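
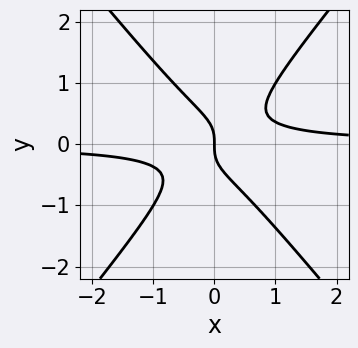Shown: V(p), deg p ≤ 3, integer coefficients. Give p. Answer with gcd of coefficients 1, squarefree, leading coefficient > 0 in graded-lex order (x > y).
1. deg p = 3.
2. From the axis intercepts and sections: one y-axis crossing is at y = 0; it crosses the x-axis at the gridline x = 0.
3. The integer polynomial consistent with all of this is the stated p.

3*x^2*y - 2*y^3 - x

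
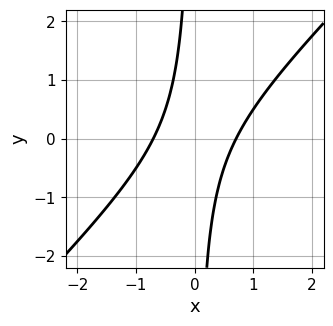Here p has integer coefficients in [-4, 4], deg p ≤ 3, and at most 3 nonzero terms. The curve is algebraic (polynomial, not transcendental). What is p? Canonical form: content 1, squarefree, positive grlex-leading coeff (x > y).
(a) Degree: a generic line meets the curve in up to 2 points, so deg p = 2.
(b) Observable constraints: no y-intercept at any integer in the box.
(c) The integer polynomial consistent with all of this is the stated p.

2*x^2 - 2*x*y - 1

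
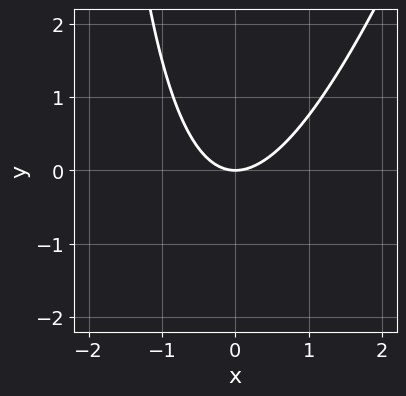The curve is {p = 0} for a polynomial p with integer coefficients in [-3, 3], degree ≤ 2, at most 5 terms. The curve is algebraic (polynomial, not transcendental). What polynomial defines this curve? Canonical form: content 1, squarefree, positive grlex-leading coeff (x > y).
3*x^2 - x*y - 3*y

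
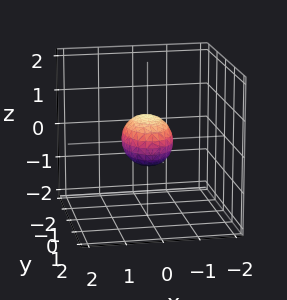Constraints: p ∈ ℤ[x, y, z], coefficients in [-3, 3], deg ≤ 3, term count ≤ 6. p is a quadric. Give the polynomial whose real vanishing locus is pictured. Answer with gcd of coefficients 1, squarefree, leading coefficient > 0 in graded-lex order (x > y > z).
deg p = 2. Bounded and convex; a quadric.
Symmetries: it's symmetric under x → −x, forcing even powers of x; mirror symmetry y ↦ −y ⇒ only even powers of y; it's symmetric under z → −z, forcing even powers of z.
Reading off the gridlines: the y-axis gridline crossings are at y ∈ {-1, 1}.
Fitting integer coefficients to these (and the overall shape) gives p.

2*x^2 + y^2 + 2*z^2 - 1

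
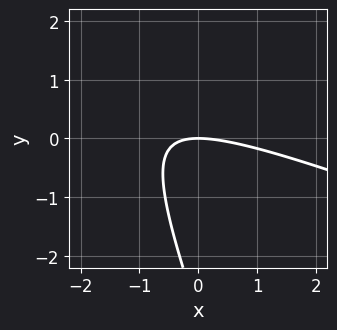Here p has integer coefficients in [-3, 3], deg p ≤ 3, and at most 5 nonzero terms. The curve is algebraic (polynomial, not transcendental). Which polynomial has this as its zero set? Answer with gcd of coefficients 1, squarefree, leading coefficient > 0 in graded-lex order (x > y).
1. deg p = 2. The shape is more complex than any degree-1 curve.
2. Observable constraints: one x-axis crossing is at x = 0; one y-axis crossing is at y = 0.
3. These observations pin down the coefficients.

x^2 + 3*x*y + y^2 + 3*y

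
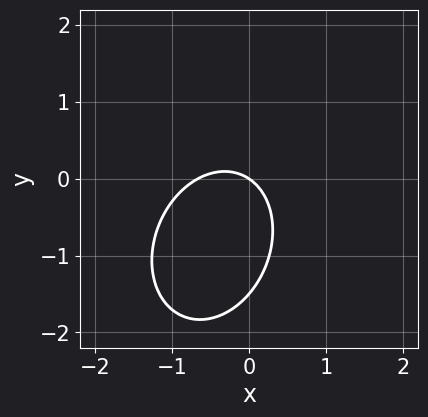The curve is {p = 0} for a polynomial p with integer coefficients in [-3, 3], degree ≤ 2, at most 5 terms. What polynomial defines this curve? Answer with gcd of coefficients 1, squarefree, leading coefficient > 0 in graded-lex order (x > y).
3*x^2 - x*y + 2*y^2 + 2*x + 3*y

(a) deg p = 2. A generic line meets the curve in up to 2 points.
(b) From the visible intercepts: one y-axis crossing is at y = 0; it crosses the x-axis at the gridline x = 0.
(c) Solving for integer coefficients yields p as stated.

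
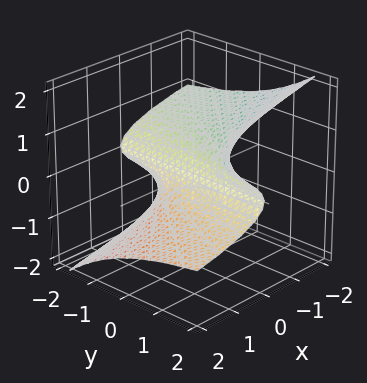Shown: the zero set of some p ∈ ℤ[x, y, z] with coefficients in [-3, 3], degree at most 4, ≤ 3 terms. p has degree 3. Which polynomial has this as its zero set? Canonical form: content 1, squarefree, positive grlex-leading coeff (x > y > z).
y*z^2 - z^3 - x

First, deg p = 3.
Then, observable constraints: every point of the y-axis in the box is on the surface; it meets the z-axis at z = 0 (among the integer gridlines); it crosses the x-axis at the gridline x = 0.
Finally, fitting integer coefficients to these (and the overall shape) gives p.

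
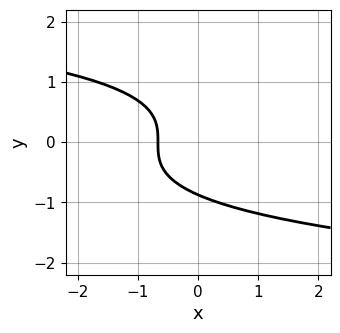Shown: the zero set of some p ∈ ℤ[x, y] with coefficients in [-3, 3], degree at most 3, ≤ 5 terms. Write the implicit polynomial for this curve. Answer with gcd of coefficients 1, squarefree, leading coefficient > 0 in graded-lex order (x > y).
3*y^3 + 3*x + 2

deg p = 3. A generic line meets the curve in up to 3 points.
Putting this together gives p.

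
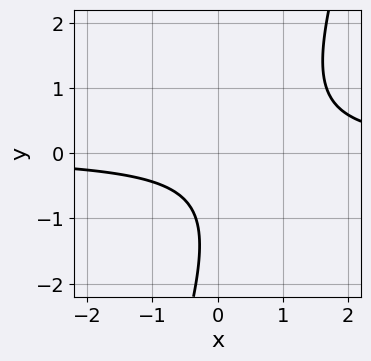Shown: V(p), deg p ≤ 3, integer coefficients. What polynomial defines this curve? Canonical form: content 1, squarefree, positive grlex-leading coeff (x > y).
3*x*y - y^2 - 2*y - 2

(a) Degree: no degree-1 curve has this shape, so deg p = 2.
(b) Observable constraints: the curve avoids every integer x-axis point in the box; no y-intercept at any integer in the box.
(c) Assembling these constraints gives the stated polynomial.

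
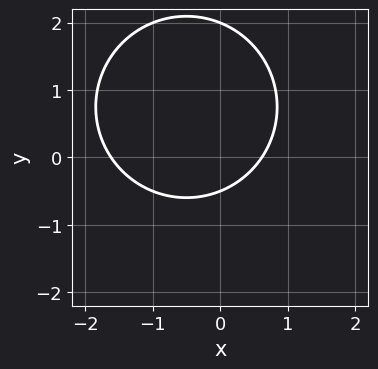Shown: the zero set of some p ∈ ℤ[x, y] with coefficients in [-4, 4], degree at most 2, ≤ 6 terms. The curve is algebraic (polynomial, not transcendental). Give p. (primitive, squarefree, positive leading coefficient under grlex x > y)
(a) The degree is 2 — the shape is more complex than any degree-1 curve.
(b) From the axis intercepts and sections: one y-axis crossing is at y = 2.
(c) Solving for integer coefficients yields p as stated.

2*x^2 + 2*y^2 + 2*x - 3*y - 2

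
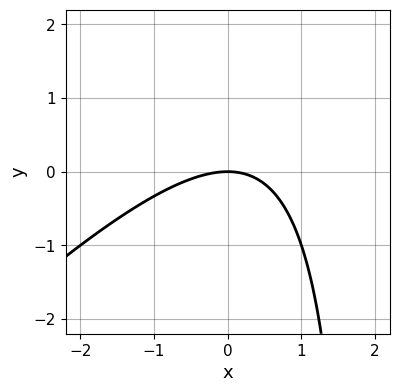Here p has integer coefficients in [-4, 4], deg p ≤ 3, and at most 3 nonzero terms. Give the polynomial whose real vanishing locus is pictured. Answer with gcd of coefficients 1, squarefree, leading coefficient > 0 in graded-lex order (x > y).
x^2 - x*y + 2*y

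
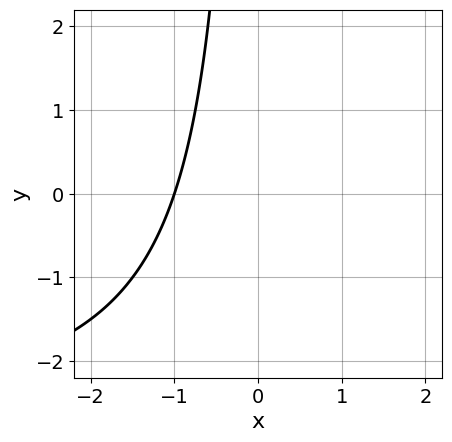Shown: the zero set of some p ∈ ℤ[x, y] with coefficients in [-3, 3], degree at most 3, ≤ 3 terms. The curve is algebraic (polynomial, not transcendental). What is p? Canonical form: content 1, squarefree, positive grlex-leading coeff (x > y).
x*y + 3*x + 3

deg p = 2. The shape is more complex than any degree-1 curve.
Observable constraints: no y-intercept at any integer in the box; it crosses the x-axis at the gridline x = -1.
Assembling these constraints gives the stated polynomial.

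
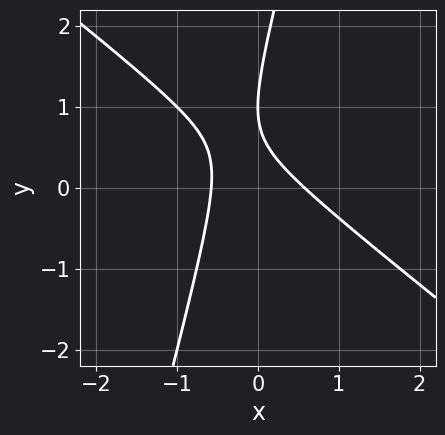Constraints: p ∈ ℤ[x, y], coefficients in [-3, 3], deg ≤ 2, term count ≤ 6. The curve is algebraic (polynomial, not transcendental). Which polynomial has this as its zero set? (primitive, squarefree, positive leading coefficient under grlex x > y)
First, deg p = 2.
Next, checking where it meets the axes: one y-axis crossing is at y = 1.
Finally, together with the visible shape, these determine p as stated.

3*x^2 + 3*x*y - y^2 + 2*y - 1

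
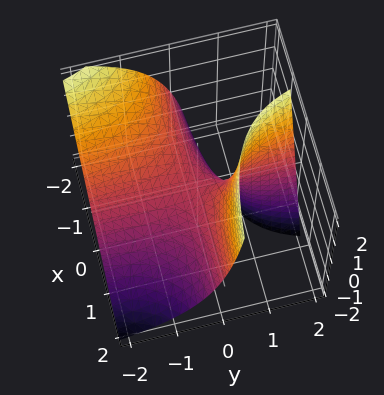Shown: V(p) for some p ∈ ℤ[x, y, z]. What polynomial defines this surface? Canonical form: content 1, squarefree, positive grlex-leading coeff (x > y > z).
3*x*y + 2*y*z - 2*z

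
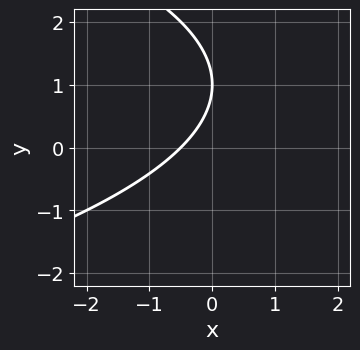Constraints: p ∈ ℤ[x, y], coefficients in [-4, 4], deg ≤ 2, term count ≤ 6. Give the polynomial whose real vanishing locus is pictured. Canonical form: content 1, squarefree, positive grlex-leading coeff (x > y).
y^2 + 2*x - 2*y + 1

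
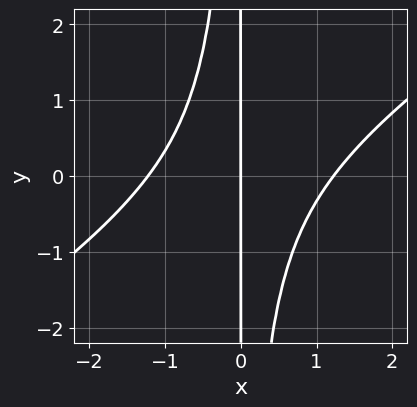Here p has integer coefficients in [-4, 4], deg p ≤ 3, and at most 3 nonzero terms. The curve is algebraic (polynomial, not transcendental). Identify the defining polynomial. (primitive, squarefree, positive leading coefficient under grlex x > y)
First, deg p = 3.
Then, checking where it meets the axes: one x-axis crossing is at x = 0; the visible y-axis segment lies entirely on the curve.
Finally, putting this together gives p.

2*x^3 - 3*x^2*y - 3*x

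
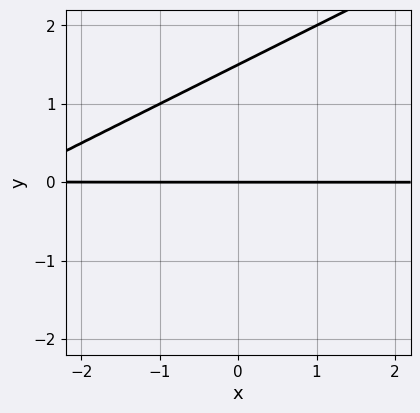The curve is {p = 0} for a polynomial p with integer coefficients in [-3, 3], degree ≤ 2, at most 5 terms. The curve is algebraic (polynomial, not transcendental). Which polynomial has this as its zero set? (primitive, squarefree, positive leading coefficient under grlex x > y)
x*y - 2*y^2 + 3*y

1. deg p = 2. The shape is more complex than any degree-1 curve.
2. From the axis intercepts and sections: it meets the y-axis at y = 0 (among the integer gridlines); the visible x-axis segment lies entirely on the curve.
3. Solving for integer coefficients yields p as stated.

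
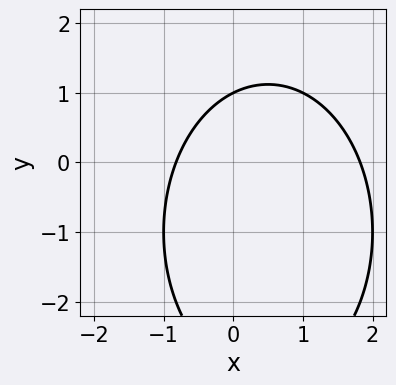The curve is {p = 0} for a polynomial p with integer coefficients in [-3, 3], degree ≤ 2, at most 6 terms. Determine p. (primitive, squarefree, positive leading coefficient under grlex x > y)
2*x^2 + y^2 - 2*x + 2*y - 3

(a) deg p = 2. The shape is more complex than any degree-1 curve.
(b) Reading off the gridlines: it crosses the y-axis at the gridline y = 1.
(c) These observations pin down the coefficients.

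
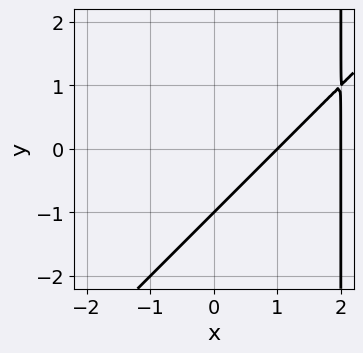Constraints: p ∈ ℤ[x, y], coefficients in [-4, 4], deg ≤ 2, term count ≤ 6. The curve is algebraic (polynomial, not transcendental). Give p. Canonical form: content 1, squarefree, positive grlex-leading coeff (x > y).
x^2 - x*y - 3*x + 2*y + 2

1. deg p = 2. No degree-1 curve has this shape.
2. Against the integer gridlines: it crosses the y-axis at the gridline y = -1; among the integer gridlines, it crosses the x-axis at x ∈ {1, 2}.
3. Assembling these constraints gives the stated polynomial.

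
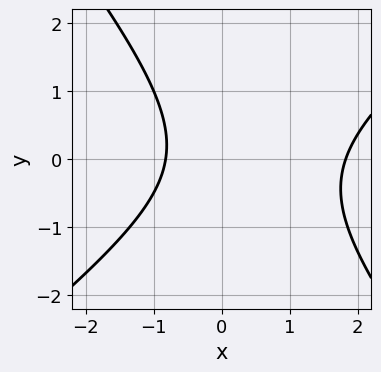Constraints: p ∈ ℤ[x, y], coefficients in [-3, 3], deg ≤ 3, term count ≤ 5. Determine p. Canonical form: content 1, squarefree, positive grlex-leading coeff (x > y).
2*x^2 - x*y - 2*y^2 - 2*x - 3

First, deg p = 2.
Next, from the visible intercepts: it misses every integer gridline on the y-axis.
Finally, putting this together gives p.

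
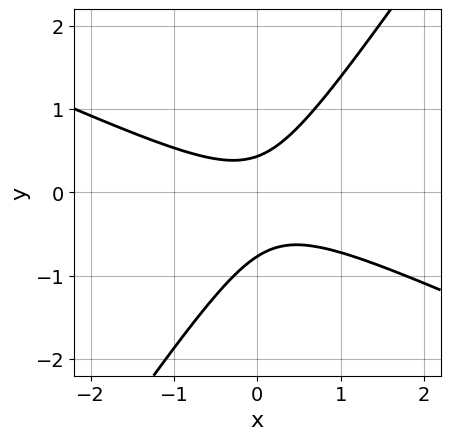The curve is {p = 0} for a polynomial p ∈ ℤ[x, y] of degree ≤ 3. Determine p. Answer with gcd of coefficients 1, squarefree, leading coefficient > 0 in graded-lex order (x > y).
2*x^2 + 3*x*y - 3*y^2 - y + 1

deg p = 2. The shape is more complex than any degree-1 curve.
Reading off the gridlines: the curve avoids every integer x-axis point in the box.
Matching integer coefficients to the picture gives p.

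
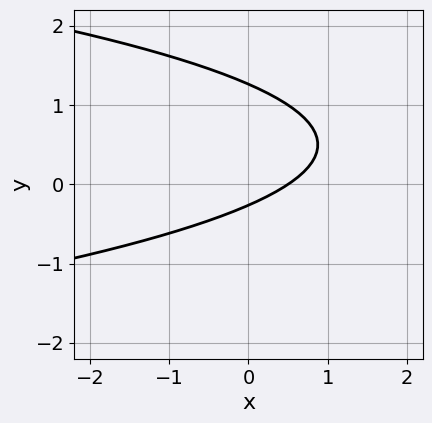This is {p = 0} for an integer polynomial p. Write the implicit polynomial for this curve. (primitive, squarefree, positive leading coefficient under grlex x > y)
3*y^2 + 2*x - 3*y - 1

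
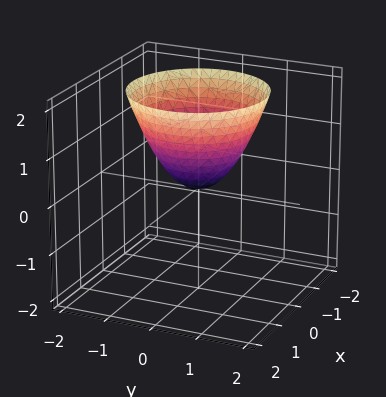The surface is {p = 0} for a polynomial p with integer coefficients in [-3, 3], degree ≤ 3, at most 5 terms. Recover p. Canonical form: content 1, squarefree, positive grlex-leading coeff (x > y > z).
1. The degree is 2 — a single bowl opening along one axis; a quadric.
2. By symmetry, the surface is invariant under rotation about z: p = q(x² + y², z).
3. Observable constraints: a circular section at z = 2 has radius between 1 and 2; it crosses the y-axis at the gridline y = 0; it meets the x-axis at x = 0 (among the integer gridlines); it crosses the z-axis at the gridline z = 0.
4. Matching integer coefficients to the picture gives p.

x^2 + y^2 - z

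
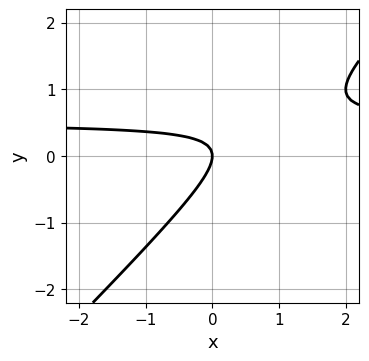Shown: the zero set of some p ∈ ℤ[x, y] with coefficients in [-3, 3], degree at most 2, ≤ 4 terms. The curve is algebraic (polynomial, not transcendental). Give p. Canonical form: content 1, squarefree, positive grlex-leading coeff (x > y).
2*x*y - 2*y^2 - x

1. Degree: the shape is more complex than any degree-1 curve, so deg p = 2.
2. From the axis intercepts and sections: one x-axis crossing is at x = 0; one y-axis crossing is at y = 0.
3. The integer polynomial consistent with all of this is the stated p.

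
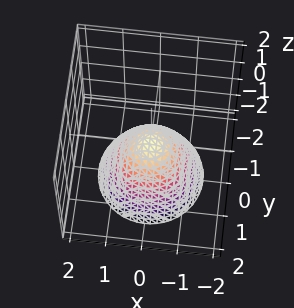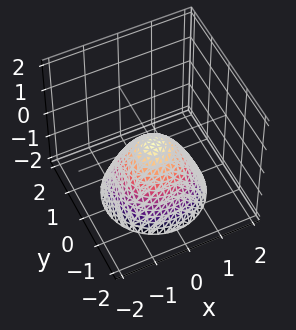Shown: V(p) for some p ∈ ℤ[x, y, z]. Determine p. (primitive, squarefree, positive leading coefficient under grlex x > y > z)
x^2 + y^2 + z

1. The degree is 2 — a paraboloid; a quadric.
2. Symmetries: rotational symmetry about the z-axis ⇒ p depends on x, y only through x² + y².
3. Reading off the gridlines: it meets the y-axis at y = 0 (among the integer gridlines); one x-axis crossing is at x = 0; a circular section at z = -2 has radius between 1 and 2.
4. These observations pin down the coefficients.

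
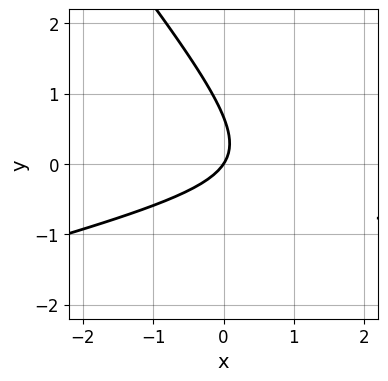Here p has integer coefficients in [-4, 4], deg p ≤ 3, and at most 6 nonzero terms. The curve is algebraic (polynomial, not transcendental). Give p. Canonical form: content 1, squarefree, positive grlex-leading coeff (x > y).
x^2 - 3*x*y - 3*y^2 - 3*x + 2*y

First, deg p = 2. The shape is more complex than any degree-1 curve.
Then, from the visible intercepts: it meets the x-axis at x = 0 (among the integer gridlines); it meets the y-axis at y = 0 (among the integer gridlines).
Finally, these observations pin down the coefficients.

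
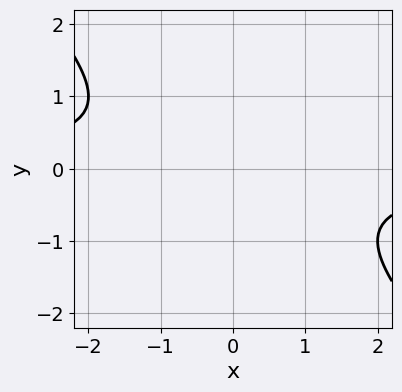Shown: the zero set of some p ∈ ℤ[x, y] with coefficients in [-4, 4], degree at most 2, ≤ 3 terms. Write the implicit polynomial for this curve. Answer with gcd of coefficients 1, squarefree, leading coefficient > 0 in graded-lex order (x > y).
x*y + y^2 + 1

(a) The degree is 2 — no degree-1 curve has this shape.
(b) From the visible intercepts: no y-intercept at any integer in the box; the curve avoids every integer x-axis point in the box.
(c) Matching integer coefficients to the picture gives p.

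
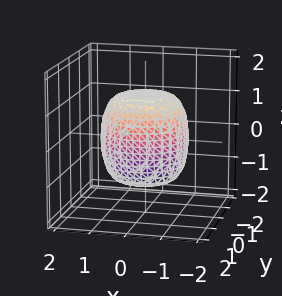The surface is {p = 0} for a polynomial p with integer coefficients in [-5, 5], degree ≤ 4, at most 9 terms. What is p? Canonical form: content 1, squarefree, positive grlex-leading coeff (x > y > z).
2*x^4 + 4*x^2*y^2 + 2*y^4 - x^2 - y^2 + 2*z^2 - 3

(a) deg p = 4. No degree-3 surface has this shape.
(b) Symmetry: every cross-section ⟂ z is a circle, so x, y appear only via x² + y².
(c) Observable constraints: a circular section at z = 0 has radius between 1 and 2.
(d) Fitting integer coefficients to these (and the overall shape) gives p.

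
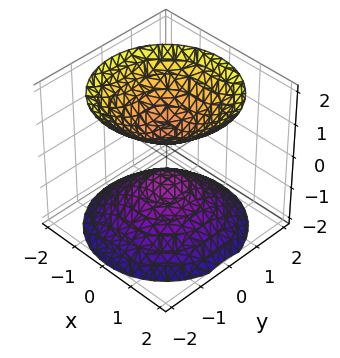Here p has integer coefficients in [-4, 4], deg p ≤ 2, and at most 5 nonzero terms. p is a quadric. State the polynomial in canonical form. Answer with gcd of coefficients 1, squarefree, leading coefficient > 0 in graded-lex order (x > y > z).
The picture has 2 separate pieces. Treating them together as one polynomial.
Degree: two sheets facing apart; a quadric, so deg p = 2.
By symmetry, the surface is invariant under rotation about z: p = q(x² + y², z); the z ↦ −z reflection is a symmetry, so z appears only in even powers.
Against the integer gridlines: the surface avoids every integer x-axis point in the box; no y-intercept at any integer in the box.
Assembling these constraints gives the stated polynomial.

2*x^2 + 2*y^2 - 2*z^2 + 1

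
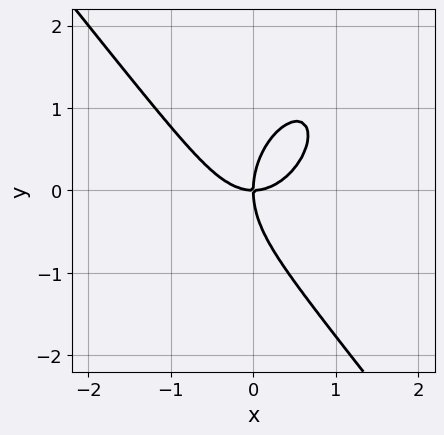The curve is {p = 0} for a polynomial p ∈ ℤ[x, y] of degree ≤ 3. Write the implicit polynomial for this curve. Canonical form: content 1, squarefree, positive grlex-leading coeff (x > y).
2*x^3 + y^3 - 2*x*y

deg p = 3. The shape is more complex than any degree-2 curve.
From the axis intercepts and sections: it crosses the y-axis at the gridline y = 0; it crosses the x-axis at the gridline x = 0.
These observations pin down the coefficients.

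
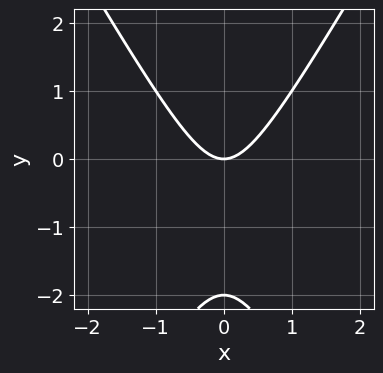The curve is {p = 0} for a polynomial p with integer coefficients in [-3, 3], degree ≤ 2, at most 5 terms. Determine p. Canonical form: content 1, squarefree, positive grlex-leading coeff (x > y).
First, deg p = 2.
Then, symmetries: mirror symmetry x ↦ −x ⇒ only even powers of x.
Then, against the integer gridlines: the y-axis gridline crossings are at y ∈ {-2, 0}; it crosses the x-axis at the gridline x = 0.
Finally, these observations pin down the coefficients.

3*x^2 - y^2 - 2*y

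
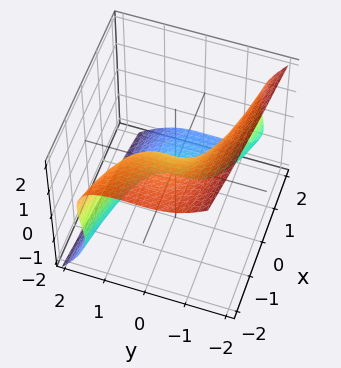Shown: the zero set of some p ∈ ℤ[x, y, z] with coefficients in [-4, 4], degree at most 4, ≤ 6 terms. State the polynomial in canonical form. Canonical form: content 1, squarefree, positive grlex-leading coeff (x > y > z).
(a) deg p = 3. No degree-2 surface has this shape.
(b) Against the integer gridlines: it meets the y-axis at y = 0 (among the integer gridlines); it crosses the z-axis at the gridline z = 0; it meets the x-axis at x = 0 (among the integer gridlines).
(c) Solving for integer coefficients yields p as stated.

2*y^3 - y^2*z + 2*z^3 + 3*x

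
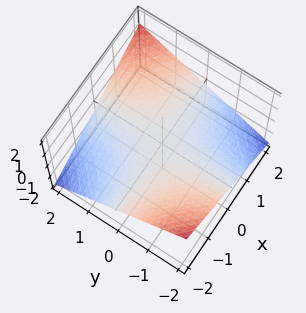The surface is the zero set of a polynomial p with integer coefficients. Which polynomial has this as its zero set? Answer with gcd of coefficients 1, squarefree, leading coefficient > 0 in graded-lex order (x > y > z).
Degree: a saddle surface; a quadric, so deg p = 2.
From the visible intercepts: the visible y-axis segment lies entirely on the surface; every point of the x-axis in the box is on the surface; it crosses the z-axis at the gridline z = 0.
Matching integer coefficients to the picture gives p.

x*y - 3*z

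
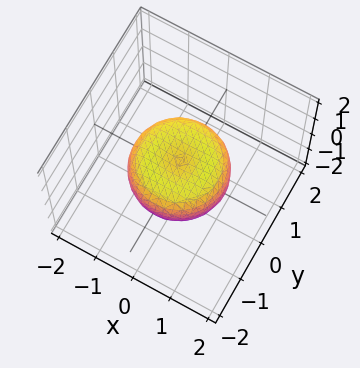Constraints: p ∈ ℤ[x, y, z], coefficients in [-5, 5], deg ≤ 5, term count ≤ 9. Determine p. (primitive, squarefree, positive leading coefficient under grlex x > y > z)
Degree: a generic line meets the surface in up to 4 points, so deg p = 4.
Symmetries: rotational symmetry about the z-axis ⇒ p depends on x, y only through x² + y².
From the axis intercepts and sections: a circular section at z = 0 has radius between 1 and 2.
The integer polynomial consistent with all of this is the stated p.

2*x^4 + 4*x^2*y^2 + 2*y^4 - 2*x^2 - 2*y^2 + 3*z^2 - 1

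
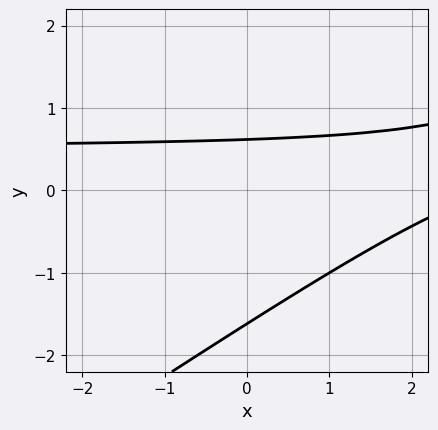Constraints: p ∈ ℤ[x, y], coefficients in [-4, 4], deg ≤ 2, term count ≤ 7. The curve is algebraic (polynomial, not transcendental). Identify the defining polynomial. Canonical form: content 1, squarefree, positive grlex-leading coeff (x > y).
(a) deg p = 2. A generic line meets the curve in up to 2 points.
(b) From the visible intercepts: it misses every integer gridline on the x-axis.
(c) Together with the visible shape, these determine p as stated.

2*x*y - 3*y^2 - x - 3*y + 3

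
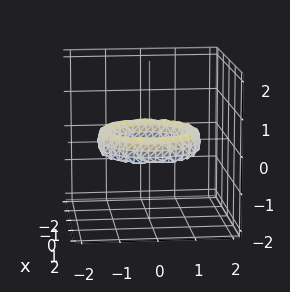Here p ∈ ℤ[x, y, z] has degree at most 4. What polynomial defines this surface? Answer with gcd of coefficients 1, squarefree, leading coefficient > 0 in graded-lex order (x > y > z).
1. The degree is 4 — the shape is more complex than any degree-3 surface.
2. Symmetries: rotational symmetry about the z-axis ⇒ p depends on x, y only through x² + y².
3. From the axis intercepts and sections: a circular section at z = 0 has radius exactly 1; among the integer gridlines, it crosses the x-axis at x ∈ {-1, 1}; among the integer gridlines, it crosses the y-axis at y ∈ {-1, 1}.
4. Assembling these constraints gives the stated polynomial.

x^4 + 2*x^2*y^2 + y^4 - 3*x^2 - 3*y^2 + 2*z^2 + 2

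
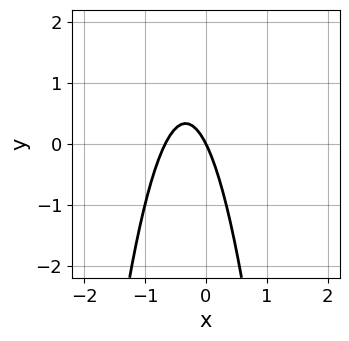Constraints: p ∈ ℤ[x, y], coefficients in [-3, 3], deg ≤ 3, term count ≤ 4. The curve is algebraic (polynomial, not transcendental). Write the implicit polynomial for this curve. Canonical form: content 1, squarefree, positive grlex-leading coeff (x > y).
3*x^2 + 2*x + y

Degree: the shape is more complex than any degree-1 curve, so deg p = 2.
Observable constraints: one x-axis crossing is at x = 0; it crosses the y-axis at the gridline y = 0.
Together with the visible shape, these determine p as stated.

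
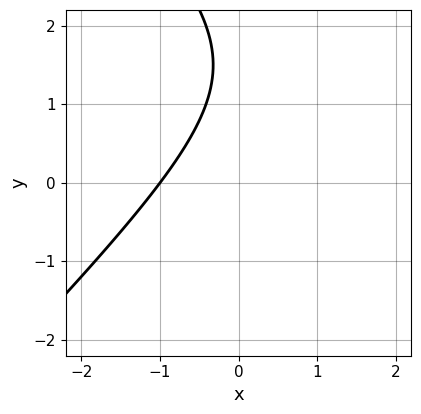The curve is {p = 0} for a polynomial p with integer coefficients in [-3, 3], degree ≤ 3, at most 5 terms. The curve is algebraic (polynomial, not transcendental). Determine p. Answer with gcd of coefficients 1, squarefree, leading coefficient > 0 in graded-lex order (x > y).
First, deg p = 2. No degree-1 curve has this shape.
Then, from the axis intercepts and sections: the curve avoids every integer y-axis point in the box; it crosses the x-axis at the gridline x = -1.
Finally, together with the visible shape, these determine p as stated.

x^2 - y^2 - 2*x + 3*y - 3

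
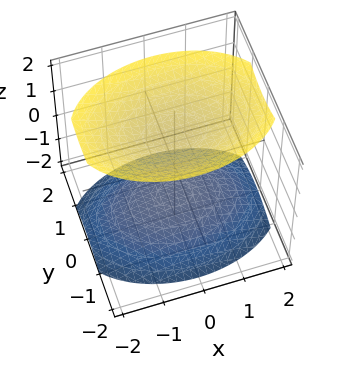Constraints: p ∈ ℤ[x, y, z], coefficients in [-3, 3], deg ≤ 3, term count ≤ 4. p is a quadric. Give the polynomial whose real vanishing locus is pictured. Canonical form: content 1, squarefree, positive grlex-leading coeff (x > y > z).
First, the picture has 2 separate pieces. They look like related sheets of one shape, so recover p as a whole.
Then, degree: two sheets facing apart; a quadric, so deg p = 2.
Next, symmetries: it's symmetric under x → −x, forcing even powers of x; it's symmetric under z → −z, forcing even powers of z; it's symmetric under y → −y, forcing even powers of y.
Next, observable constraints: it misses every integer gridline on the x-axis; the surface avoids every integer y-axis point in the box.
Finally, putting this together gives p.

x^2 + 2*y^2 - 2*z^2 + 3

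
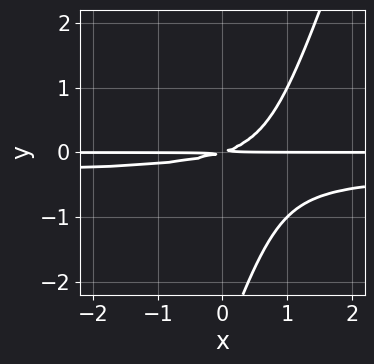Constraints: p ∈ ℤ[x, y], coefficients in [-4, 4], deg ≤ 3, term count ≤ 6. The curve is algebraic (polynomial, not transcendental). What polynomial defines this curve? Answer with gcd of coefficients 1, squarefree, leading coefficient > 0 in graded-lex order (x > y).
First, the degree is 3 — the shape is more complex than any degree-2 curve.
Next, checking where it meets the axes: every point of the x-axis in the box is on the curve.
Finally, the integer polynomial consistent with all of this is the stated p.

3*x*y^2 - y^3 + x*y - 3*y^2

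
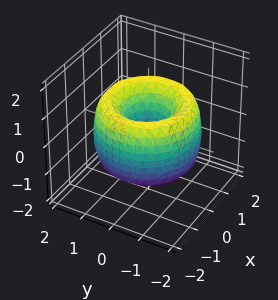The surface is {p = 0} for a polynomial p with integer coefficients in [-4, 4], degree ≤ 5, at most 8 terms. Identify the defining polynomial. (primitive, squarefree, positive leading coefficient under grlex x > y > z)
x^4 + 2*x^2*y^2 + y^4 - 3*x^2 - 3*y^2 + z^2 + 1

(a) Degree: a generic line meets the surface in up to 4 points, so deg p = 4.
(b) Symmetry: every cross-section ⟂ z is a circle, so x, y appear only via x² + y².
(c) Reading off the gridlines: a circular section at z = 0 has radius between 0 and 1; the surface avoids every integer z-axis point in the box.
(d) These observations pin down the coefficients.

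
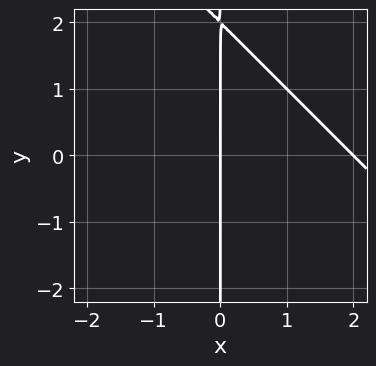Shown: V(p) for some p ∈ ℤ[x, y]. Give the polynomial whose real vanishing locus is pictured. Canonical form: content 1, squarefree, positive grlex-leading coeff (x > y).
x^2 + x*y - 2*x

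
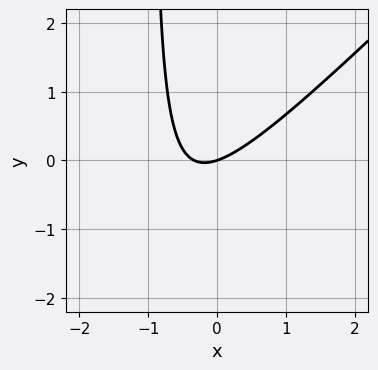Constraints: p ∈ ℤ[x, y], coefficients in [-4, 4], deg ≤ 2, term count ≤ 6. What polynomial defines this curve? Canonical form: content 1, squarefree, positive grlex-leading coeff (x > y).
3*x^2 - 3*x*y + x - 3*y

(a) deg p = 2. A generic line meets the curve in up to 2 points.
(b) Reading off the gridlines: one y-axis crossing is at y = 0; it meets the x-axis at x = 0 (among the integer gridlines).
(c) The integer polynomial consistent with all of this is the stated p.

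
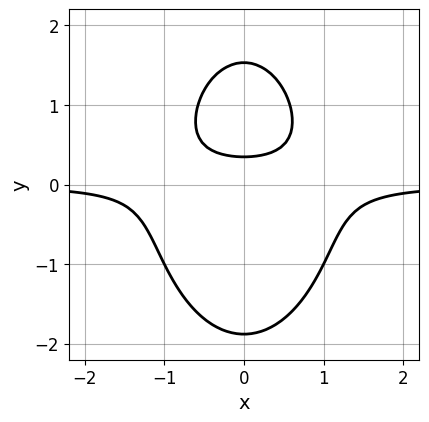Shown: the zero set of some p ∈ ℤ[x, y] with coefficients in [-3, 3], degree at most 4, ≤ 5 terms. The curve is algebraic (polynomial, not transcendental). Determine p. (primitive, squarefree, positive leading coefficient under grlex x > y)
3*x^2*y + y^3 - 3*y + 1

(a) deg p = 3. A generic line meets the curve in up to 3 points.
(b) Symmetries: the x ↦ −x reflection is a symmetry, so x appears only in even powers.
(c) Checking where it meets the axes: it misses every integer gridline on the x-axis.
(d) These observations pin down the coefficients.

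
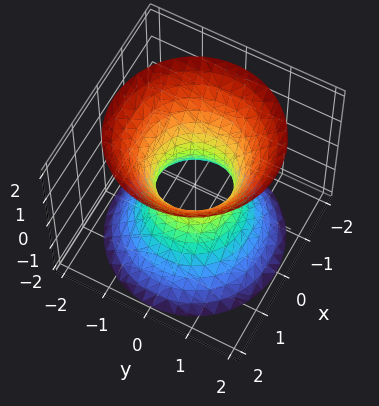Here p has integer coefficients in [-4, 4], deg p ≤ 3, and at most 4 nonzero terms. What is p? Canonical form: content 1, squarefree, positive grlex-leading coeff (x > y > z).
The degree is 2 — one connected sheet with a waist; a quadric.
Symmetries: mirror symmetry z ↦ −z ⇒ only even powers of z; the z-axis is an axis of rotation, so x and y enter only as x² + y².
From the axis intercepts and sections: it misses every integer gridline on the z-axis; a circular section at z = 1 has radius between 1 and 2.
Together with the visible shape, these determine p as stated.

3*x^2 + 3*y^2 - 2*z^2 - 2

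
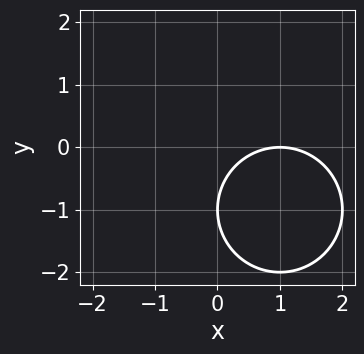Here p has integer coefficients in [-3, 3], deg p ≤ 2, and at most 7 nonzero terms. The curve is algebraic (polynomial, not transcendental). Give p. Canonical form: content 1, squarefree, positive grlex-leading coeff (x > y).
x^2 + y^2 - 2*x + 2*y + 1

First, the degree is 2 — the shape is more complex than any degree-1 curve.
Next, from the visible intercepts: one y-axis crossing is at y = -1; it meets the x-axis at x = 1 (among the integer gridlines).
Finally, assembling these constraints gives the stated polynomial.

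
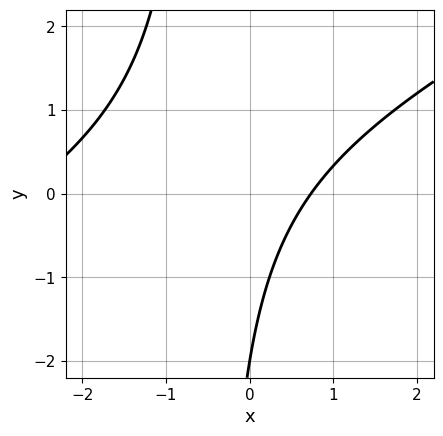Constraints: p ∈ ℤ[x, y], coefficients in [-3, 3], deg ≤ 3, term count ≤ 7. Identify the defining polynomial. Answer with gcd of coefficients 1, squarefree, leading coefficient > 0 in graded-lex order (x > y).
x^2 - 2*x*y + 2*x - y - 2

Degree: no degree-1 curve has this shape, so deg p = 2.
Observable constraints: one y-axis crossing is at y = -2.
Putting this together gives p.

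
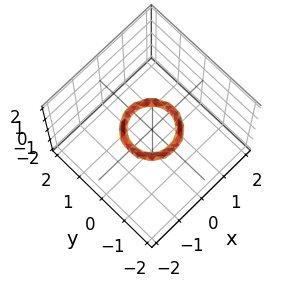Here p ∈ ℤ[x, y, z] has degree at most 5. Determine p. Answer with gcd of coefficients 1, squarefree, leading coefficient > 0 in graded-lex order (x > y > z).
1. deg p = 4.
2. Symmetry: every cross-section ⟂ z is a circle, so x, y appear only via x² + y².
3. From the visible intercepts: a circular section at z = 0 has radius between 0 and 1; among the integer gridlines, it crosses the x-axis at x ∈ {-1, 1}; among the integer gridlines, it crosses the y-axis at y ∈ {-1, 1}; the surface avoids every integer z-axis point in the box.
4. Fitting integer coefficients to these (and the overall shape) gives p.

2*x^4 + 4*x^2*y^2 + 2*y^4 - 3*x^2 - 3*y^2 + 3*z^2 + 1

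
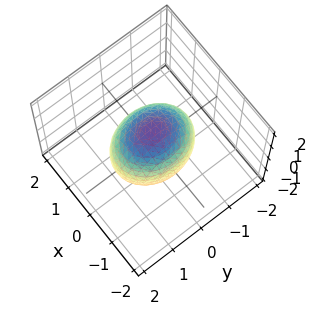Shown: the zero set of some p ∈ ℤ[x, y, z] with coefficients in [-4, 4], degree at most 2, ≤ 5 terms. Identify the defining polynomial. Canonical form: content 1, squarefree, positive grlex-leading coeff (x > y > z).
Degree: a closed, bounded, convex surface; a quadric, so deg p = 2.
Symmetries: the z ↦ −z reflection is a symmetry, so z appears only in even powers; the y ↦ −y reflection is a symmetry, so y appears only in even powers; mirror symmetry x ↦ −x ⇒ only even powers of x.
Against the integer gridlines: among the integer gridlines, it crosses the x-axis at x ∈ {-1, 1}.
The integer polynomial consistent with all of this is the stated p.

3*x^2 + 2*y^2 + 2*z^2 - 3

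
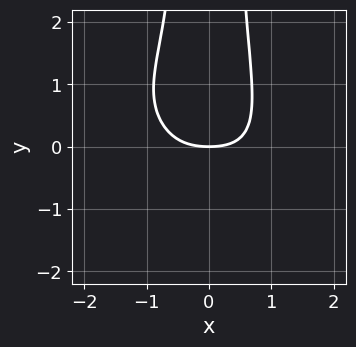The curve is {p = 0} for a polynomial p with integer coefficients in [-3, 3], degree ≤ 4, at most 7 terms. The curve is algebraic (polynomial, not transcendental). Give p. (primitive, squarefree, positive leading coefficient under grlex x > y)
First, degree: the shape is more complex than any degree-3 curve, so deg p = 4.
Then, from the visible intercepts: it meets the y-axis at y = 0 (among the integer gridlines); one x-axis crossing is at x = 0.
Finally, together with the visible shape, these determine p as stated.

2*x^4 + 2*x^3*y + 3*x^2*y^2 + x^2 - 3*y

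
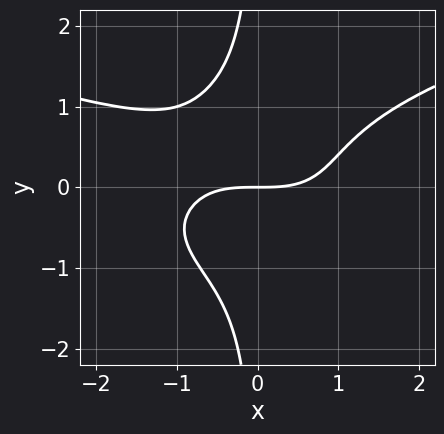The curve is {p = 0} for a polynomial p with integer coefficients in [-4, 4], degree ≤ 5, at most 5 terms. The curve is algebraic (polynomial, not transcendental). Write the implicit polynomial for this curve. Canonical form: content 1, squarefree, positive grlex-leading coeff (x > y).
(a) deg p = 4. No degree-3 curve has this shape.
(b) From the visible intercepts: it crosses the y-axis at the gridline y = 0; it meets the x-axis at x = 0 (among the integer gridlines).
(c) Together with the visible shape, these determine p as stated.

3*x*y^3 - x^3 - x^2*y + 3*y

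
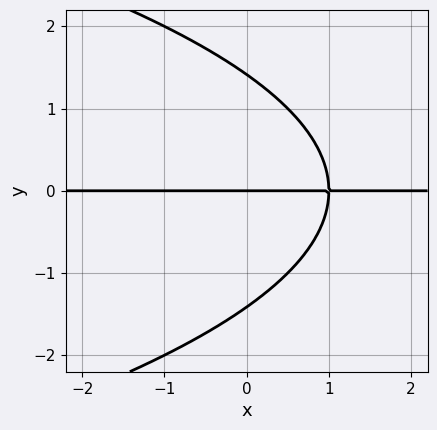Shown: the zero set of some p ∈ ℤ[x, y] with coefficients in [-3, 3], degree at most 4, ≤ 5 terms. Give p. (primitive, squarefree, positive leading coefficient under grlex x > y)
Degree: a generic line meets the curve in up to 3 points, so deg p = 3.
Observable constraints: every point of the x-axis in the box is on the curve; it meets the y-axis at y = 0 (among the integer gridlines).
The integer polynomial consistent with all of this is the stated p.

y^3 + 2*x*y - 2*y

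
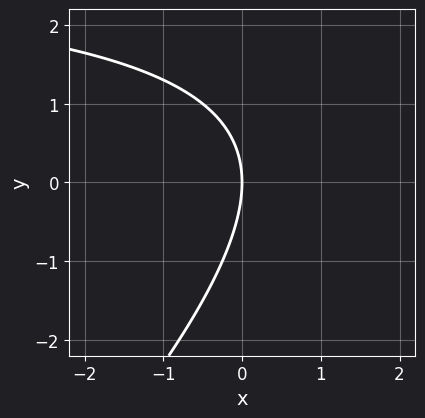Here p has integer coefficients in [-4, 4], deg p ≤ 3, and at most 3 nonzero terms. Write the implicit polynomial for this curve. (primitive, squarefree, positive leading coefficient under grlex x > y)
Degree: no degree-1 curve has this shape, so deg p = 2.
Reading off the gridlines: one y-axis crossing is at y = 0; it crosses the x-axis at the gridline x = 0.
These observations pin down the coefficients.

x*y - y^2 - 3*x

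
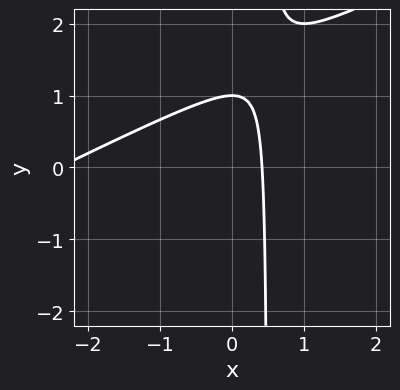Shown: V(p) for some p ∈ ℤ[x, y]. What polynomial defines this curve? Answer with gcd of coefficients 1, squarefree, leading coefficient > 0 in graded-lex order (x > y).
First, degree: a generic line meets the curve in up to 2 points, so deg p = 2.
Next, against the integer gridlines: one y-axis crossing is at y = 1.
Finally, these observations pin down the coefficients.

x^2 - 2*x*y + 2*x + y - 1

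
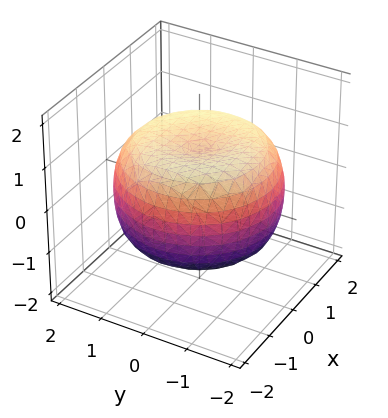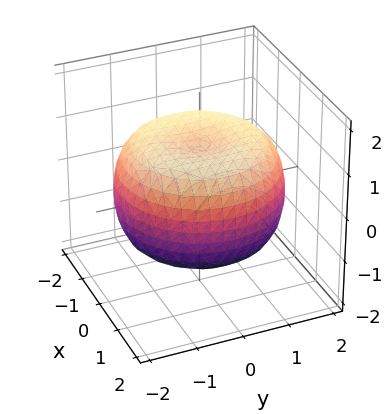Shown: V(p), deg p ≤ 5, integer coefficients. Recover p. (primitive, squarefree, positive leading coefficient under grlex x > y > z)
1. deg p = 4.
2. Symmetries: rotational symmetry about the z-axis ⇒ p depends on x, y only through x² + y².
3. Reading off the gridlines: among the integer gridlines, it crosses the z-axis at z ∈ {-1, 1}; a circular section at z = 1 has radius between 1 and 2.
4. Putting this together gives p.

x^4 + 2*x^2*y^2 + y^4 - 2*x^2 - 2*y^2 + 3*z^2 - 3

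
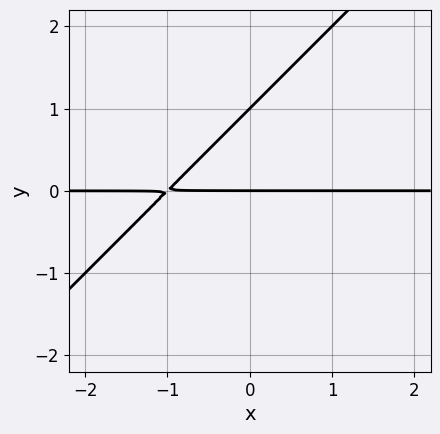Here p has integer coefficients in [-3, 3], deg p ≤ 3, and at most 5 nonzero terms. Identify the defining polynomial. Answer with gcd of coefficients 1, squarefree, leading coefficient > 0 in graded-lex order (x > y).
Degree: no degree-1 curve has this shape, so deg p = 2.
Against the integer gridlines: among the integer gridlines, it crosses the y-axis at y ∈ {0, 1}; every point of the x-axis in the box is on the curve.
These observations pin down the coefficients.

x*y - y^2 + y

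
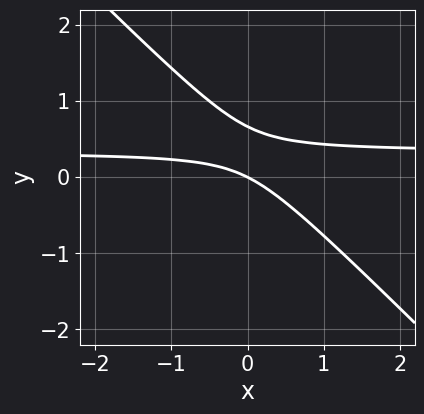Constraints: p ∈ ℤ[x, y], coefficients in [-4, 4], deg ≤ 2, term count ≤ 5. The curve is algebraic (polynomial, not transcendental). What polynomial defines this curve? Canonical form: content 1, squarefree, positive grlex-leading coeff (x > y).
1. Degree: a generic line meets the curve in up to 2 points, so deg p = 2.
2. Against the integer gridlines: it crosses the y-axis at the gridline y = 0; it crosses the x-axis at the gridline x = 0.
3. Fitting integer coefficients to these (and the overall shape) gives p.

3*x*y + 3*y^2 - x - 2*y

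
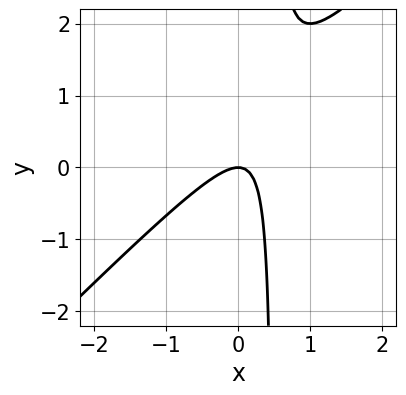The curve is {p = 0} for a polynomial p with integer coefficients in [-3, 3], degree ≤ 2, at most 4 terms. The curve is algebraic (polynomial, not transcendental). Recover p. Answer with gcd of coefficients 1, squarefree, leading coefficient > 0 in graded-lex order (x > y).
2*x^2 - 2*x*y + y

First, degree: the shape is more complex than any degree-1 curve, so deg p = 2.
Next, from the visible intercepts: one x-axis crossing is at x = 0; it meets the y-axis at y = 0 (among the integer gridlines).
Finally, these observations pin down the coefficients.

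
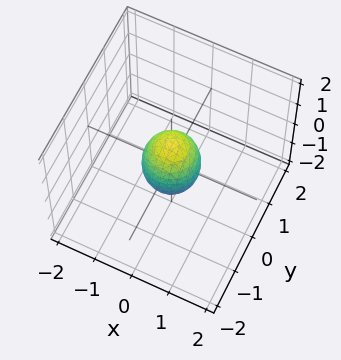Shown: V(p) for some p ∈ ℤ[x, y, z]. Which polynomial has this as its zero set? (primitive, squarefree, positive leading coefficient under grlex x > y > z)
Degree: bounded and convex; a quadric, so deg p = 2.
Symmetries: it's symmetric under z → −z, forcing even powers of z; the surface is invariant under rotation about z: p = q(x² + y², z).
From the axis intercepts and sections: a circular section at z = 0 has radius between 0 and 1; the z-axis gridline crossings are at z ∈ {-1, 1}.
Putting this together gives p.

2*x^2 + 2*y^2 + z^2 - 1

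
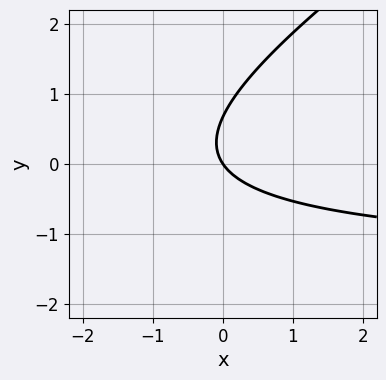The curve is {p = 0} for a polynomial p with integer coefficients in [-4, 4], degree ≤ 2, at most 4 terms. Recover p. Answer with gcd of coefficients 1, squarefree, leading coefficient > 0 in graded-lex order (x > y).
(a) The degree is 2 — a generic line meets the curve in up to 2 points.
(b) Observable constraints: it crosses the y-axis at the gridline y = 0; it meets the x-axis at x = 0 (among the integer gridlines).
(c) Together with the visible shape, these determine p as stated.

2*x*y - 3*y^2 + 3*x + 2*y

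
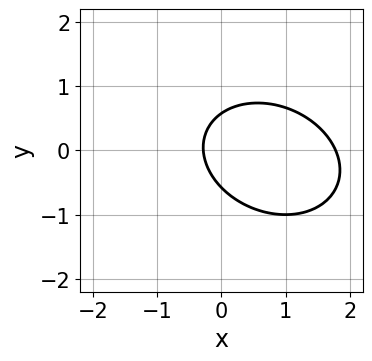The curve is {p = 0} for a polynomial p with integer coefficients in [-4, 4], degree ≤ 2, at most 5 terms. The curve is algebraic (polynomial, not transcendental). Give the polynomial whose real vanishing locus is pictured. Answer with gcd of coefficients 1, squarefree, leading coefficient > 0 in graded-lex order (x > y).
1. The degree is 2 — the shape is more complex than any degree-1 curve.
2. Putting this together gives p.

2*x^2 + x*y + 3*y^2 - 3*x - 1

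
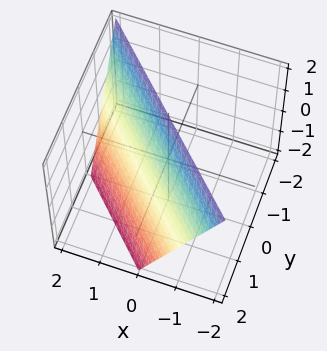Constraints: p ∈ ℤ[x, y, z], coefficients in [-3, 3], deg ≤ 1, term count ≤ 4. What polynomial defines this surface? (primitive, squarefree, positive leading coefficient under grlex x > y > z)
2*x + 2*y + z - 2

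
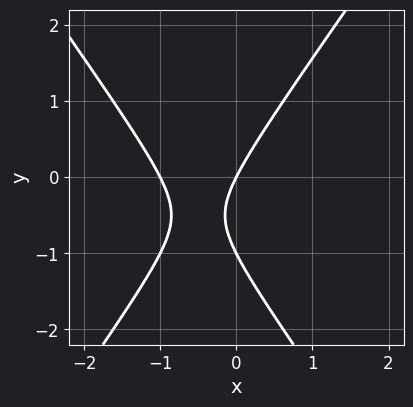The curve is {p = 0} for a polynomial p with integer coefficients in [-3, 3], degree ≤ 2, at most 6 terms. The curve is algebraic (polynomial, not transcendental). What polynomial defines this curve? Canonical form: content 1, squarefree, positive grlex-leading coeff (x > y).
2*x^2 - y^2 + 2*x - y

Degree: a generic line meets the curve in up to 2 points, so deg p = 2.
From the visible intercepts: the y-axis gridline crossings are at y ∈ {-1, 0}; the x-axis gridline crossings are at x ∈ {-1, 0}.
The integer polynomial consistent with all of this is the stated p.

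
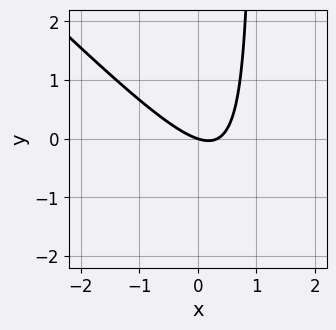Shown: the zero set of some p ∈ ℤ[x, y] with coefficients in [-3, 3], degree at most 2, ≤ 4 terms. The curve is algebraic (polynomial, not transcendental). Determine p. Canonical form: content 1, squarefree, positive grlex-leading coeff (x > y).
First, degree: no degree-1 curve has this shape, so deg p = 2.
Then, against the integer gridlines: it crosses the x-axis at the gridline x = 0; one y-axis crossing is at y = 0.
Finally, putting this together gives p.

3*x^2 + 3*x*y - x - 3*y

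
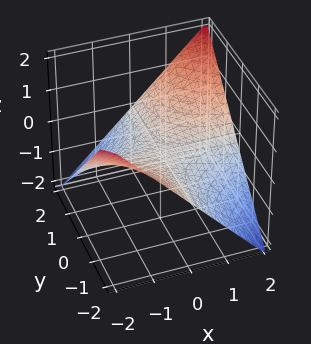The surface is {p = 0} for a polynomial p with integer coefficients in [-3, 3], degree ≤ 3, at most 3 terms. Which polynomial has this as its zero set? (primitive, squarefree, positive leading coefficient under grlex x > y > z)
Degree: a hyperbolic paraboloid; a quadric, so deg p = 2.
Checking where it meets the axes: every point of the x-axis in the box is on the surface; it crosses the z-axis at the gridline z = 0; every point of the y-axis in the box is on the surface.
Putting this together gives p.

x*y - 2*z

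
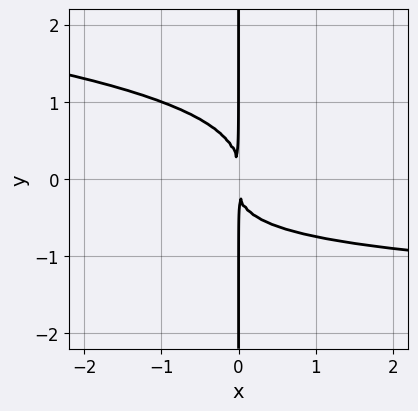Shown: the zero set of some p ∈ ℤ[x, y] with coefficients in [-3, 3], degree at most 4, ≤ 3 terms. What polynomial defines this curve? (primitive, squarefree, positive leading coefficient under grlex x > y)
3*x*y^3 + x^2*y + 2*x^2

First, the degree is 4 — no degree-3 curve has this shape.
Next, against the integer gridlines: every point of the y-axis in the box is on the curve.
Finally, the integer polynomial consistent with all of this is the stated p.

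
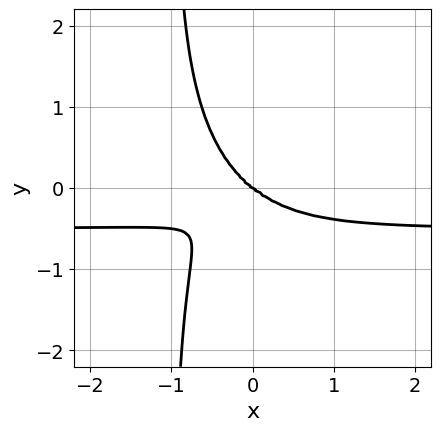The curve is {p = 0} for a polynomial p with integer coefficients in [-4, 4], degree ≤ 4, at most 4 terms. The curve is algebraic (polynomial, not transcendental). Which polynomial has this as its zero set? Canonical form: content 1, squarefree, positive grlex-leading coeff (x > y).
2*x^3*y + 2*x*y^3 + x^3 + 2*y^3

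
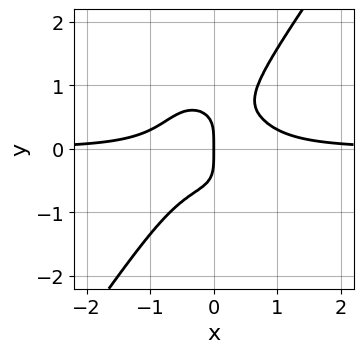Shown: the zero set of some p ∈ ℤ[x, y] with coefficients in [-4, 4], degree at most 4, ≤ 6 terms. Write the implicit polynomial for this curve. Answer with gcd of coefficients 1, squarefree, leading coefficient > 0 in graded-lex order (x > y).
3*x^3*y - y^4 + x*y^2 - x

Degree: the shape is more complex than any degree-3 curve, so deg p = 4.
Against the integer gridlines: one y-axis crossing is at y = 0; it meets the x-axis at x = 0 (among the integer gridlines).
These observations pin down the coefficients.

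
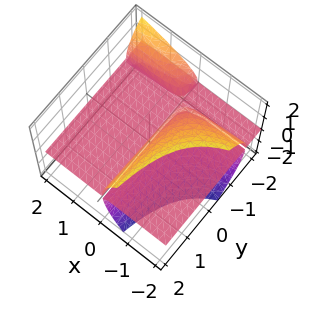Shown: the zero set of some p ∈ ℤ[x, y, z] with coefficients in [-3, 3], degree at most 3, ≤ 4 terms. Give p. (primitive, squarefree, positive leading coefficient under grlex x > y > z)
2*x*y*z + z^3 + 3*x*z

There are 3 components. They look like related sheets of one shape, so recover p as a whole.
Degree: a generic line meets the surface in up to 3 points, so deg p = 3.
Against the integer gridlines: the visible y-axis segment lies entirely on the surface; every point of the x-axis in the box is on the surface; one z-axis crossing is at z = 0.
The integer polynomial consistent with all of this is the stated p.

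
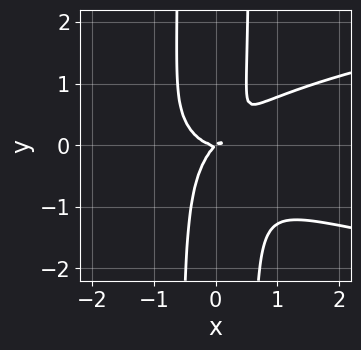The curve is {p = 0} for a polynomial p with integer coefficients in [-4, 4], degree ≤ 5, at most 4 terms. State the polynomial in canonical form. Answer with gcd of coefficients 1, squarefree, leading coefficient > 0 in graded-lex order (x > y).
(a) deg p = 4. A generic line meets the curve in up to 4 points.
(b) From the axis intercepts and sections: one x-axis crossing is at x = 0; it meets the y-axis at y = 0 (among the integer gridlines).
(c) Fitting integer coefficients to these (and the overall shape) gives p.

3*x^2*y^2 - 2*x^3 + x*y - y^2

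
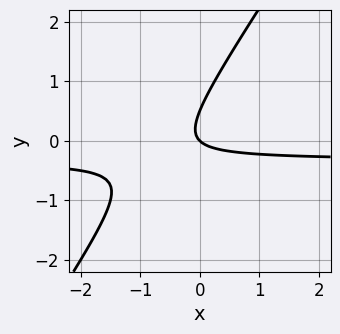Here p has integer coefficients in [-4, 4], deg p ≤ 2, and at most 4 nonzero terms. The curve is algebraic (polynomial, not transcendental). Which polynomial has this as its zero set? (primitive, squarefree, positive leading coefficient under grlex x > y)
First, the degree is 2 — a generic line meets the curve in up to 2 points.
Then, against the integer gridlines: it crosses the y-axis at the gridline y = 0; it meets the x-axis at x = 0 (among the integer gridlines).
Finally, the integer polynomial consistent with all of this is the stated p.

3*x*y - 2*y^2 + x + y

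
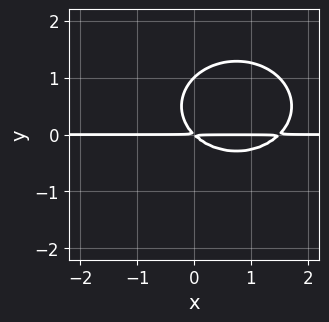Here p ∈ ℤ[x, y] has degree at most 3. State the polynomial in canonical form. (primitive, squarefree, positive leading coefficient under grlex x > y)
2*x^2*y + 3*y^3 - 3*x*y - 3*y^2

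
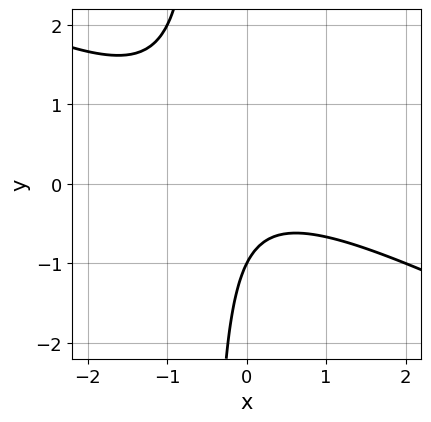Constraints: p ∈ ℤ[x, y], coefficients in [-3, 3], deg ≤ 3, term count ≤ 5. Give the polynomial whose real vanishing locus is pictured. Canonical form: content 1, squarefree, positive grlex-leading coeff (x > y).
x^2 + 2*x*y + y + 1

1. The degree is 2 — no degree-1 curve has this shape.
2. Observable constraints: the curve avoids every integer x-axis point in the box; one y-axis crossing is at y = -1.
3. Matching integer coefficients to the picture gives p.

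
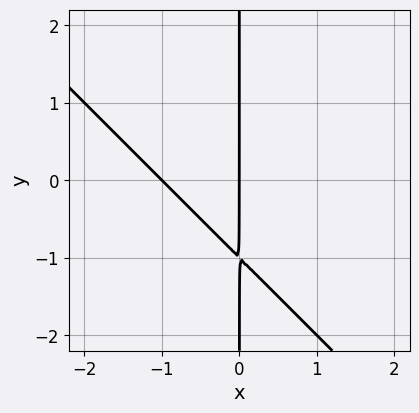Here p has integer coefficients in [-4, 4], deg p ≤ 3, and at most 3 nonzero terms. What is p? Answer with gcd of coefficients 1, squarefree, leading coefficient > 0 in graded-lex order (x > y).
x^2 + x*y + x

1. The degree is 2 — the shape is more complex than any degree-1 curve.
2. Observable constraints: every point of the y-axis in the box is on the curve; the x-axis gridline crossings are at x ∈ {-1, 0}.
3. Fitting integer coefficients to these (and the overall shape) gives p.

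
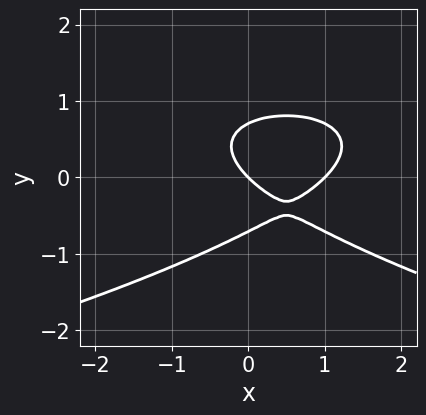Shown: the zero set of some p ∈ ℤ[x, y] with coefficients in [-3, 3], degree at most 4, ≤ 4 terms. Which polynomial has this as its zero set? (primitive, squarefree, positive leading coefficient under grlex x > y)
2*y^3 + x^2 - x - y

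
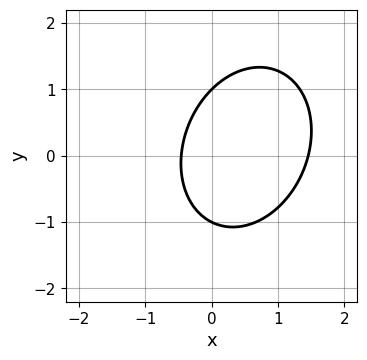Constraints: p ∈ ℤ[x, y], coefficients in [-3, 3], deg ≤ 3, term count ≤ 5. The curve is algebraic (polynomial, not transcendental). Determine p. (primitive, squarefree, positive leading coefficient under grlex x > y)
3*x^2 - x*y + 2*y^2 - 3*x - 2

(a) Degree: no degree-1 curve has this shape, so deg p = 2.
(b) Observable constraints: the y-axis gridline crossings are at y ∈ {-1, 1}.
(c) Assembling these constraints gives the stated polynomial.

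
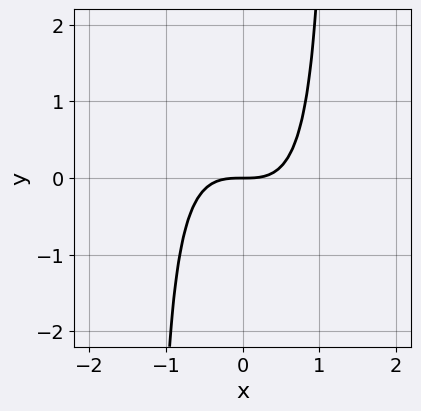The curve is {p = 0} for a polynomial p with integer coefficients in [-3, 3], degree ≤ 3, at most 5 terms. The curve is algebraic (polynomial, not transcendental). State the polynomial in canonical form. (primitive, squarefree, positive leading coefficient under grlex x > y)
The degree is 3 — no degree-2 curve has this shape.
From the visible intercepts: one y-axis crossing is at y = 0; it crosses the x-axis at the gridline x = 0.
Assembling these constraints gives the stated polynomial.

3*x^3 + 2*x^2*y - 3*y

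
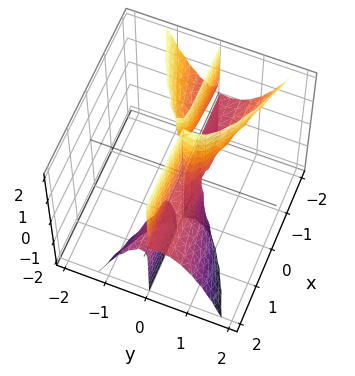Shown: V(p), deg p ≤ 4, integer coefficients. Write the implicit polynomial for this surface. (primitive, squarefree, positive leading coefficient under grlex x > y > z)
x*y*z + 2*y^3 - y^2

I count 3 distinct pieces. They look like related sheets of one shape, so recover p as a whole.
deg p = 3. No degree-2 surface has this shape.
From the visible intercepts: the visible x-axis segment lies entirely on the surface; the visible z-axis segment lies entirely on the surface.
The integer polynomial consistent with all of this is the stated p.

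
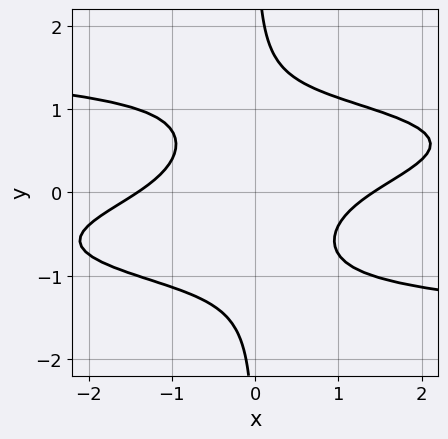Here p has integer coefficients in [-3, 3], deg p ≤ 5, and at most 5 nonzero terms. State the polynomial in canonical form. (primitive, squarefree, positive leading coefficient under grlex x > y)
First, the degree is 4 — no degree-3 curve has this shape.
Next, from the axis intercepts and sections: no y-intercept at any integer in the box.
Finally, assembling these constraints gives the stated polynomial.

3*x*y^3 + x^2 - 3*x*y - 2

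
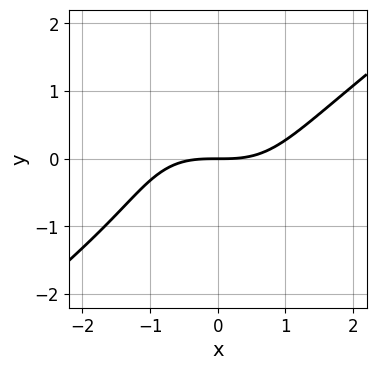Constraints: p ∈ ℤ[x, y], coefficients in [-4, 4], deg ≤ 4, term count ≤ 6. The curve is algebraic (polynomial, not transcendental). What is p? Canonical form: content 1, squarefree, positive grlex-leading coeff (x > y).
1. The degree is 3 — no degree-2 curve has this shape.
2. Reading off the gridlines: it crosses the x-axis at the gridline x = 0; one y-axis crossing is at y = 0.
3. The integer polynomial consistent with all of this is the stated p.

x^3 - x*y^2 - y^3 - y^2 - 3*y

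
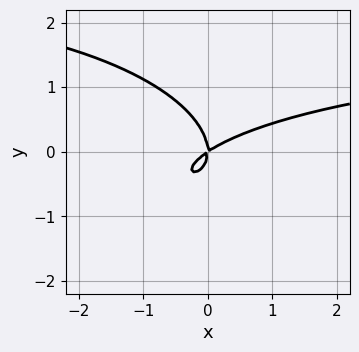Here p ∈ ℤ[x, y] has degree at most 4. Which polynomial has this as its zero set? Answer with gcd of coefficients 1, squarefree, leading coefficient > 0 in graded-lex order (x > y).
x^2*y + 3*y^3 - 2*x^2 + 3*x*y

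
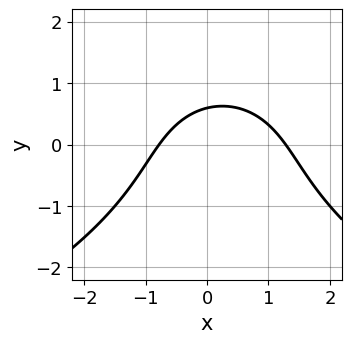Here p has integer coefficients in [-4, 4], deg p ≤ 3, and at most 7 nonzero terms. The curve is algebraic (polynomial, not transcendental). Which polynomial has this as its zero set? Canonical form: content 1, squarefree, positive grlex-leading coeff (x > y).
deg p = 3. No degree-2 curve has this shape.
Putting this together gives p.

y^3 + 2*x^2 - x + 3*y - 2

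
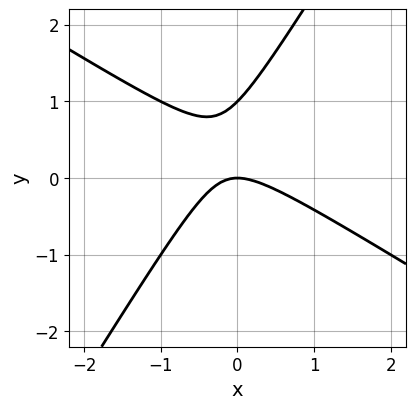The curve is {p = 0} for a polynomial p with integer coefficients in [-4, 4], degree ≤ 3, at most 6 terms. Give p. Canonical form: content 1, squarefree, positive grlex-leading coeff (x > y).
x^2 + x*y - y^2 + y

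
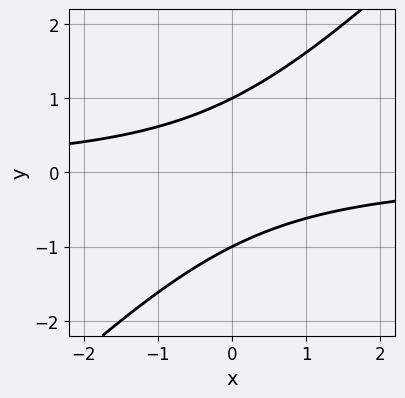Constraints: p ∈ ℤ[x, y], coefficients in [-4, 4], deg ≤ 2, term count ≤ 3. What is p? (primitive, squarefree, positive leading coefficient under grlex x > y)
x*y - y^2 + 1

1. Degree: the shape is more complex than any degree-1 curve, so deg p = 2.
2. From the axis intercepts and sections: it misses every integer gridline on the x-axis; among the integer gridlines, it crosses the y-axis at y ∈ {-1, 1}.
3. The integer polynomial consistent with all of this is the stated p.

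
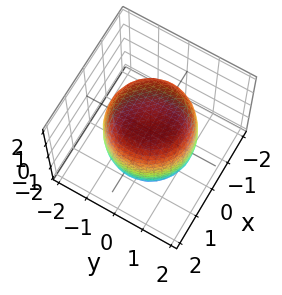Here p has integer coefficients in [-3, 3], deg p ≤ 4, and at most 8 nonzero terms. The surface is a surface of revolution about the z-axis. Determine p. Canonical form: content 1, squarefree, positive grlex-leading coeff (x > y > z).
(a) Degree: no degree-3 surface has this shape, so deg p = 4.
(b) Symmetry: every cross-section ⟂ z is a circle, so x, y appear only via x² + y².
(c) From the visible intercepts: a circular section at z = -1 has radius between 1 and 2.
(d) Putting this together gives p.

x^4 + 2*x^2*y^2 + y^4 - x^2 - y^2 + z^2 - 2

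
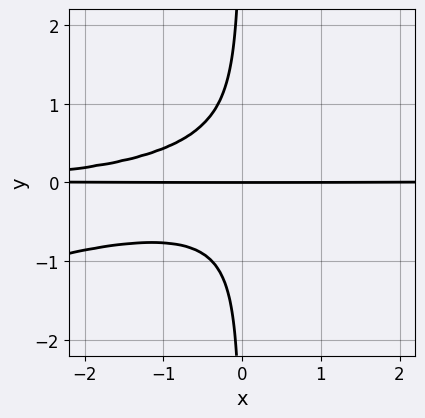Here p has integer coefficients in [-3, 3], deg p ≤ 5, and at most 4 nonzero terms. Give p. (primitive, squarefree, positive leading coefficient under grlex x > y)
(a) The degree is 4 — the shape is more complex than any degree-3 curve.
(b) Against the integer gridlines: it meets the y-axis at y = 0 (among the integer gridlines); the visible x-axis segment lies entirely on the curve.
(c) These observations pin down the coefficients.

x^2*y^2 - 3*x*y^3 - y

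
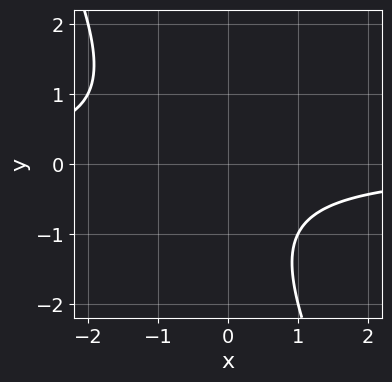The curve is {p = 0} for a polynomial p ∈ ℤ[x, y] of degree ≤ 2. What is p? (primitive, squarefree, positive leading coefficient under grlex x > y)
(a) deg p = 2. A generic line meets the curve in up to 2 points.
(b) Against the integer gridlines: no x-intercept at any integer in the box; the curve avoids every integer y-axis point in the box.
(c) Fitting integer coefficients to these (and the overall shape) gives p.

2*x*y + y^2 + y + 2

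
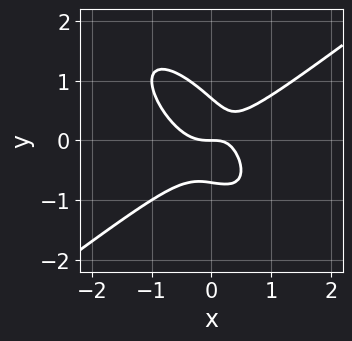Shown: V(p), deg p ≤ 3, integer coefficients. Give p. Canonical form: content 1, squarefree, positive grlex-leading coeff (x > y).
2*x^3 - 2*x*y^2 - 2*y^3 - x*y + y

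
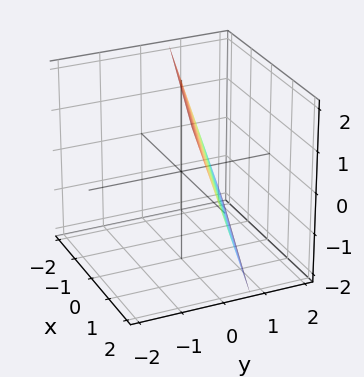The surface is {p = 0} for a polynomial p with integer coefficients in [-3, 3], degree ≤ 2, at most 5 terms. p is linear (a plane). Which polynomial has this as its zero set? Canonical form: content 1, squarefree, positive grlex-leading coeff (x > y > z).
x + 3*y + z - 2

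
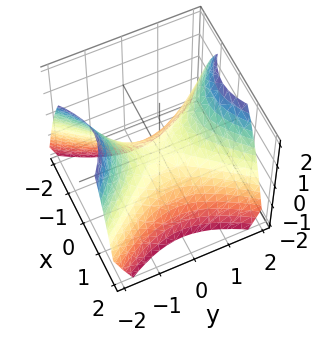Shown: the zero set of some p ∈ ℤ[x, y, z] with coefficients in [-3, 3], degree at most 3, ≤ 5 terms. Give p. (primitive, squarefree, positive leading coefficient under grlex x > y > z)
3*x^2 - 2*y^2 + 3*z

The degree is 2 — a hyperbolic paraboloid; a quadric.
Symmetries: the x ↦ −x reflection is a symmetry, so x appears only in even powers; it's symmetric under y → −y, forcing even powers of y.
Reading off the gridlines: it meets the z-axis at z = 0 (among the integer gridlines); it crosses the x-axis at the gridline x = 0.
Putting this together gives p.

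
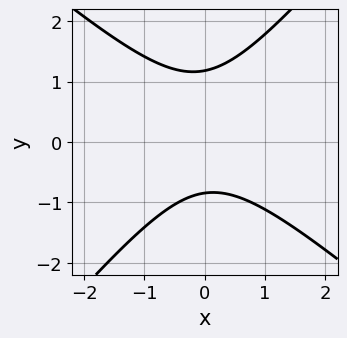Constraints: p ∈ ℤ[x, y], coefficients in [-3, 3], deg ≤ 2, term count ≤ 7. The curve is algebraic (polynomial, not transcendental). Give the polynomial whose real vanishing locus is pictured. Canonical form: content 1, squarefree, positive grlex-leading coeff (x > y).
(a) deg p = 2. A generic line meets the curve in up to 2 points.
(b) Observable constraints: the curve avoids every integer x-axis point in the box.
(c) Assembling these constraints gives the stated polynomial.

3*x^2 + x*y - 3*y^2 + y + 3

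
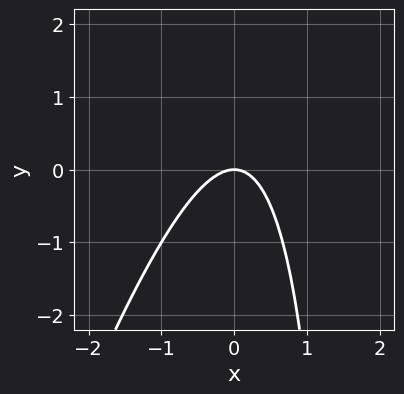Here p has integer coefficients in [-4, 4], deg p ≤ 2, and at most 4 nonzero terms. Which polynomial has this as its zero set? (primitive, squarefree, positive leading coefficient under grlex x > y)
3*x^2 - x*y + 2*y

1. The degree is 2 — a generic line meets the curve in up to 2 points.
2. Reading off the gridlines: one x-axis crossing is at x = 0; it crosses the y-axis at the gridline y = 0.
3. Solving for integer coefficients yields p as stated.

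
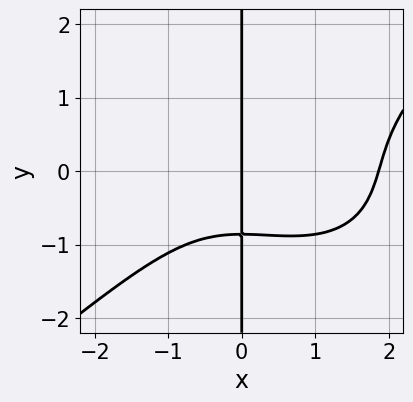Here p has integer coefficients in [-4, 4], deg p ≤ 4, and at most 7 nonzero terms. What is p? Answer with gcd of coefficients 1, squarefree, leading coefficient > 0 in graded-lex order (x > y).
(a) The degree is 4 — no degree-3 curve has this shape.
(b) Checking where it meets the axes: it meets the x-axis at x = 0 (among the integer gridlines); the visible y-axis segment lies entirely on the curve.
(c) Matching integer coefficients to the picture gives p.

x^4 - 2*x*y^3 - x^3 - 2*x*y - 3*x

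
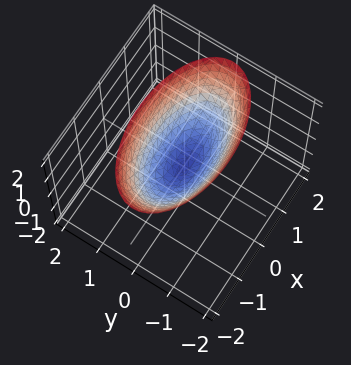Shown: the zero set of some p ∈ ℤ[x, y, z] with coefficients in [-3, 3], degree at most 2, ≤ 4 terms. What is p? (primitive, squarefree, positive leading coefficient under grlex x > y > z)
x^2 + 3*y^2 - 2*z

(a) deg p = 2.
(b) Symmetries: the y ↦ −y reflection is a symmetry, so y appears only in even powers; mirror symmetry x ↦ −x ⇒ only even powers of x.
(c) From the visible intercepts: it meets the x-axis at x = 0 (among the integer gridlines); it crosses the z-axis at the gridline z = 0; it crosses the y-axis at the gridline y = 0.
(d) Together with the visible shape, these determine p as stated.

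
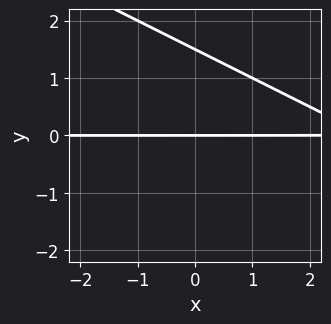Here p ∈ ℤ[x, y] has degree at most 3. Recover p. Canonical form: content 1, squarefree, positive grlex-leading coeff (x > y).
(a) The degree is 2 — a generic line meets the curve in up to 2 points.
(b) Observable constraints: it crosses the y-axis at the gridline y = 0; the visible x-axis segment lies entirely on the curve.
(c) Fitting integer coefficients to these (and the overall shape) gives p.

x*y + 2*y^2 - 3*y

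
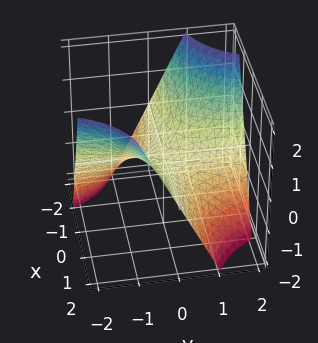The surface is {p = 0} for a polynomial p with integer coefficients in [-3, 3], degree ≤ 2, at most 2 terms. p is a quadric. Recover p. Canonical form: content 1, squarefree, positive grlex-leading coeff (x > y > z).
(a) The degree is 2 — a hyperbolic paraboloid; a quadric.
(b) Against the integer gridlines: it meets the z-axis at z = 0 (among the integer gridlines); the visible x-axis segment lies entirely on the surface; every point of the y-axis in the box is on the surface.
(c) Together with the visible shape, these determine p as stated.

x*y + z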